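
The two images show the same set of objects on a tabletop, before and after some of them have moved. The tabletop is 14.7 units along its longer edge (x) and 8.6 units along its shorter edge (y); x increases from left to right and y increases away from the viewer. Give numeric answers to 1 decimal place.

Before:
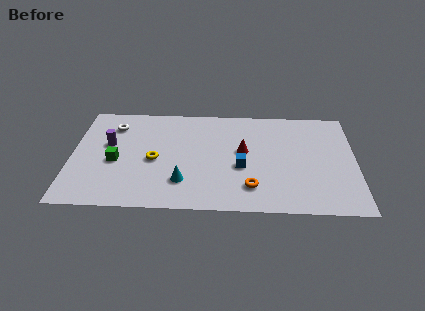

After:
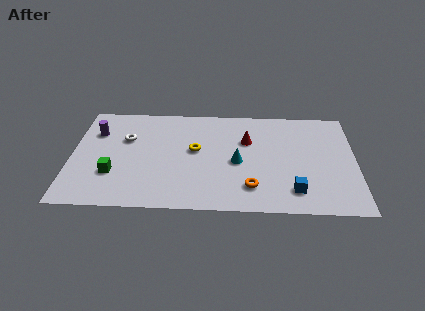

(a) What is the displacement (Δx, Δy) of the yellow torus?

(2.1, 0.9)

The yellow torus was at about (4.3, 3.9) and moved to about (6.4, 4.8).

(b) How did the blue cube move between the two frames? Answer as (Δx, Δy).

(2.7, -1.8)

The blue cube started near (8.8, 3.5) and ended near (11.5, 1.7).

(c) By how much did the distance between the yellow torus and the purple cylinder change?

+2.7

They were about 2.7 units apart before and 5.4 after — 2.7 units further apart.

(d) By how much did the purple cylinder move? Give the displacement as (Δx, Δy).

(-0.7, 1.0)

The purple cylinder was at about (1.9, 5.1) and moved to about (1.2, 6.1).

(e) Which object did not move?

the orange torus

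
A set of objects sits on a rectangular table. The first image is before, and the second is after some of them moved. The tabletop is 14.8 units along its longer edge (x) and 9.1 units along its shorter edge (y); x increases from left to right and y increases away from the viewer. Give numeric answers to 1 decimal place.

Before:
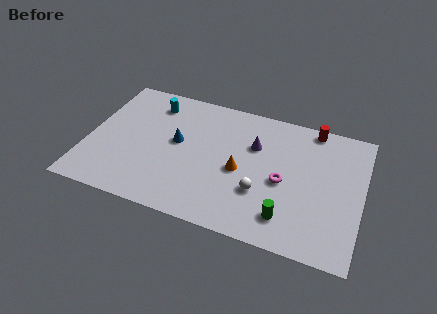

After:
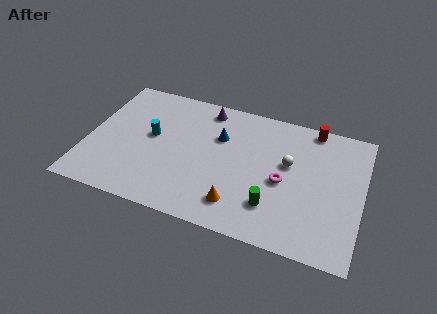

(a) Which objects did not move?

the red cylinder and the magenta torus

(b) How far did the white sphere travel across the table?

2.7

The white sphere moved from about (9.5, 3.0) to (10.8, 5.4), a distance of √(1.3² + 2.4²) ≈ 2.7.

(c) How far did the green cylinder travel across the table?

0.9

The green cylinder was near (11.0, 1.8) before and (10.2, 2.3) after, so it travelled √(0.8² + 0.5²) ≈ 0.9 units.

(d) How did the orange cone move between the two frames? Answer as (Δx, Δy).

(0.1, -2.3)

The orange cone started near (8.3, 4.1) and ended near (8.4, 1.8).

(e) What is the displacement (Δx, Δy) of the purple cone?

(-2.8, 1.8)

From the two frames, the purple cone sits at roughly (8.9, 6.1) before and (6.1, 7.9) after.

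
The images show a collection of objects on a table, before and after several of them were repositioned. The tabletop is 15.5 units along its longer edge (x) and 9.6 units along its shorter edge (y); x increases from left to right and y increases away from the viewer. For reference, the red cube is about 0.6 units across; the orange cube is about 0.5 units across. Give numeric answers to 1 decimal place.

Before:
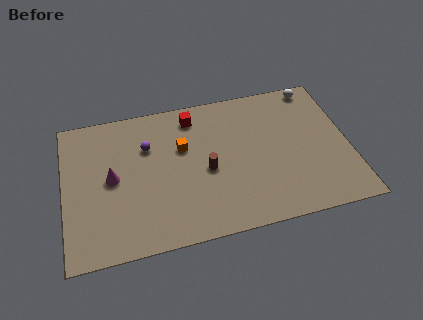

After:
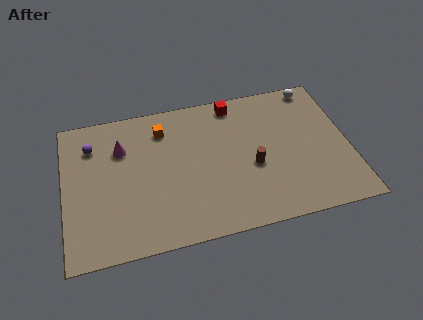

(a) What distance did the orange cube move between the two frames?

1.8

The orange cube moved from about (6.5, 6.1) to (5.5, 7.6), a distance of √(1.0² + 1.5²) ≈ 1.8.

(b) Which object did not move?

the white sphere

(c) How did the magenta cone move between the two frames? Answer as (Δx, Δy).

(0.6, 1.9)

The magenta cone started near (2.6, 4.9) and ended near (3.2, 6.8).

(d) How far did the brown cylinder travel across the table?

2.5

From (7.7, 4.3) to (10.2, 4.0), the brown cylinder covered √(2.5² + 0.3²) ≈ 2.5 units.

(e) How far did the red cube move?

2.3

From (7.2, 8.1) to (9.5, 8.5), the red cube covered √(2.3² + 0.4²) ≈ 2.3 units.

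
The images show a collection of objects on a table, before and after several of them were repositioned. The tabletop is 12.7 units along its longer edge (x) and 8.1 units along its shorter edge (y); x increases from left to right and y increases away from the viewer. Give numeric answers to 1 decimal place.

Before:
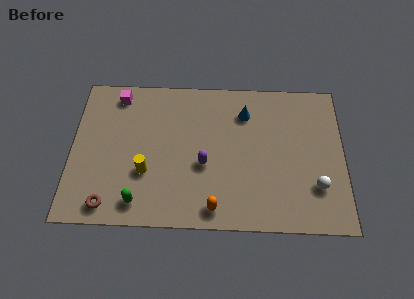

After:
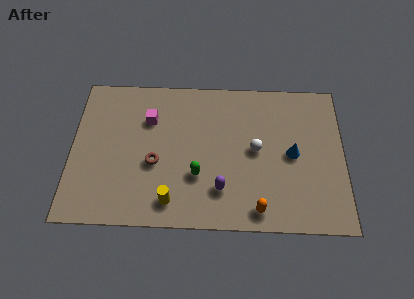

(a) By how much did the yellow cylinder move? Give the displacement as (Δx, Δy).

(1.2, -1.5)

The yellow cylinder started near (3.5, 2.8) and ended near (4.7, 1.3).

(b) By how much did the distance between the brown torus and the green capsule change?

+0.7

The distance was about 1.4 in the first image and 2.1 in the second, so they moved 0.7 units further apart.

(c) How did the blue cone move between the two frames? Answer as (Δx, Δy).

(2.2, -2.2)

The blue cone started near (8.1, 6.2) and ended near (10.3, 4.0).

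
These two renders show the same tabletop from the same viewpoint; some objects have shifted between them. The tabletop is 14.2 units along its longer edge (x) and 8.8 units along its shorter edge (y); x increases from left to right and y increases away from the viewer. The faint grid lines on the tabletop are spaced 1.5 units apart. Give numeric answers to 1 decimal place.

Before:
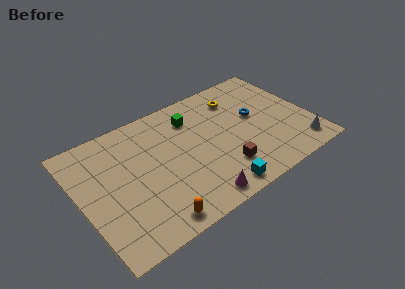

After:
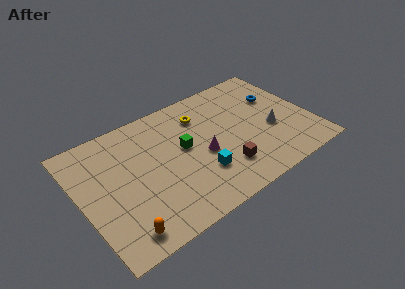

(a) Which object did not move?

the brown cube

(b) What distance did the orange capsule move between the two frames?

1.9

The orange capsule was near (3.8, 1.0) before and (1.9, 1.2) after, so it travelled √(1.9² + 0.2²) ≈ 1.9 units.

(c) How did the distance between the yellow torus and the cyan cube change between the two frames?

-2.2

Before: roughly 6.4 units apart; after: 4.2. That's 2.2 units closer together.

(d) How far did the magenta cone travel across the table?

2.9

From (6.5, 1.0) to (7.4, 3.8), the magenta cone covered √(0.9² + 2.8²) ≈ 2.9 units.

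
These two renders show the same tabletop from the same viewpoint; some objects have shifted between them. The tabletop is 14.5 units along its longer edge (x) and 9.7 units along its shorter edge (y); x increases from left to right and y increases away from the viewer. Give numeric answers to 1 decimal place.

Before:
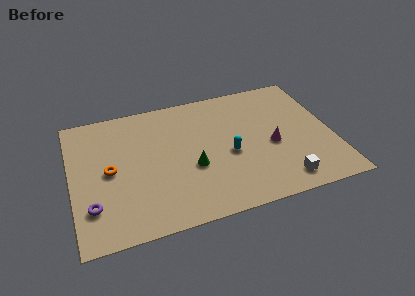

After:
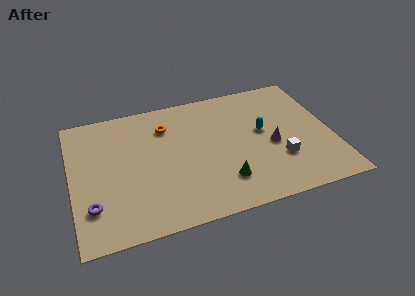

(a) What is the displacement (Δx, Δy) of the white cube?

(0.0, 1.6)

The white cube was at about (11.4, 1.4) and moved to about (11.4, 3.0).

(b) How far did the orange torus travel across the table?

4.1

The orange torus moved from about (2.1, 4.8) to (5.4, 7.3), a distance of √(3.3² + 2.5²) ≈ 4.1.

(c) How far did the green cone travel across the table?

2.2

From (6.6, 3.8) to (8.2, 2.3), the green cone covered √(1.6² + 1.5²) ≈ 2.2 units.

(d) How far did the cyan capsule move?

2.3

From (8.7, 4.2) to (10.7, 5.4), the cyan capsule covered √(2.0² + 1.2²) ≈ 2.3 units.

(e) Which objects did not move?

the purple torus and the magenta cone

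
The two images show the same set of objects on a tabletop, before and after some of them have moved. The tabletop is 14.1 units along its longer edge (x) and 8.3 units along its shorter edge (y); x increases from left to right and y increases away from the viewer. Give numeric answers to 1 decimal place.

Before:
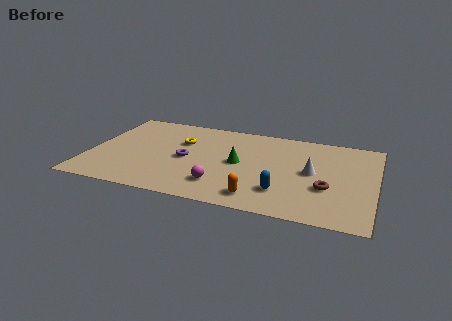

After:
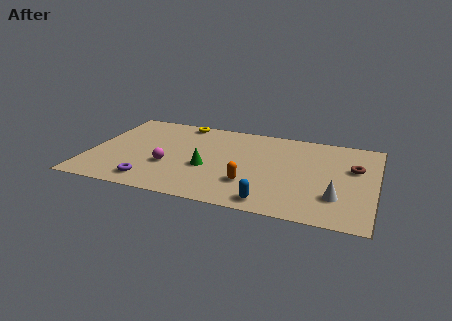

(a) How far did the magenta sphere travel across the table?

2.9

From (6.7, 1.9) to (4.0, 3.0), the magenta sphere covered √(2.7² + 1.1²) ≈ 2.9 units.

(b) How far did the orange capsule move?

1.2

From (8.6, 1.3) to (8.1, 2.4), the orange capsule covered √(0.5² + 1.1²) ≈ 1.2 units.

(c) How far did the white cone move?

2.4

From (11.0, 4.3) to (12.3, 2.3), the white cone covered √(1.3² + 2.0²) ≈ 2.4 units.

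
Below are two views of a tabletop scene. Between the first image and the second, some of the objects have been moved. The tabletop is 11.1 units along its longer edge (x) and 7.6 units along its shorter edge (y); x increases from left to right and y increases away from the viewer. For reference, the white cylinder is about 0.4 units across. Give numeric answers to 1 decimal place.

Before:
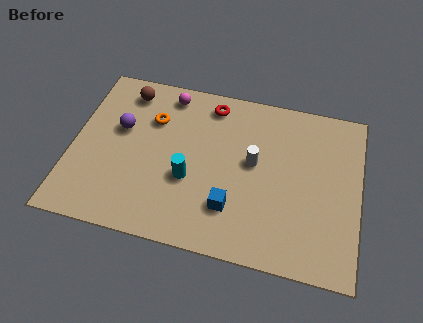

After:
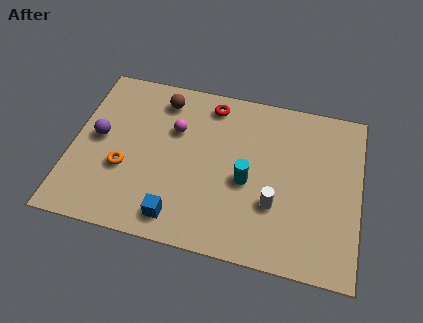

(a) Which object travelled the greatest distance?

the orange torus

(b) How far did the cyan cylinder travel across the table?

2.2

From (4.6, 2.9) to (6.8, 3.3), the cyan cylinder covered √(2.2² + 0.4²) ≈ 2.2 units.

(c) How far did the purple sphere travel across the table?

1.0

The purple sphere moved from about (1.8, 4.6) to (1.0, 4.0), a distance of √(0.8² + 0.6²) ≈ 1.0.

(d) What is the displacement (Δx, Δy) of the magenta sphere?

(0.4, -1.6)

From the two frames, the magenta sphere sits at roughly (3.5, 6.6) before and (3.9, 5.0) after.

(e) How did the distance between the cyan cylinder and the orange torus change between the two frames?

+1.8

Before: roughly 2.9 units apart; after: 4.7. That's 1.8 units further apart.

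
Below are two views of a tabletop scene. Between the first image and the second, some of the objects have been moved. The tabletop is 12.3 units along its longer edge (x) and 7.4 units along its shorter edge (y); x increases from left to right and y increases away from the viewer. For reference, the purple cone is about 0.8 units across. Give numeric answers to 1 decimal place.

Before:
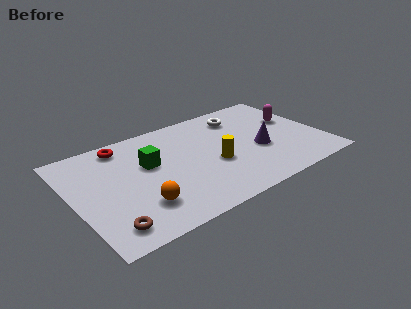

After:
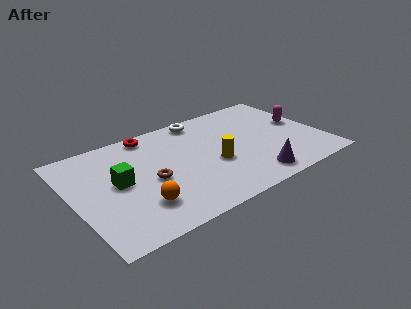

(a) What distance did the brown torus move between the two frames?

3.2

The brown torus moved from about (1.3, 1.2) to (3.7, 3.3), a distance of √(2.4² + 2.1²) ≈ 3.2.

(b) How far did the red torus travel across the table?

1.4

The red torus moved from about (2.8, 6.4) to (4.2, 6.6), a distance of √(1.4² + 0.2²) ≈ 1.4.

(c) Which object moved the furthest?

the brown torus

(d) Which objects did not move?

the yellow cylinder and the orange sphere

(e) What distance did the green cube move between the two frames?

1.7

The green cube was near (3.8, 4.5) before and (2.2, 3.9) after, so it travelled √(1.6² + 0.6²) ≈ 1.7 units.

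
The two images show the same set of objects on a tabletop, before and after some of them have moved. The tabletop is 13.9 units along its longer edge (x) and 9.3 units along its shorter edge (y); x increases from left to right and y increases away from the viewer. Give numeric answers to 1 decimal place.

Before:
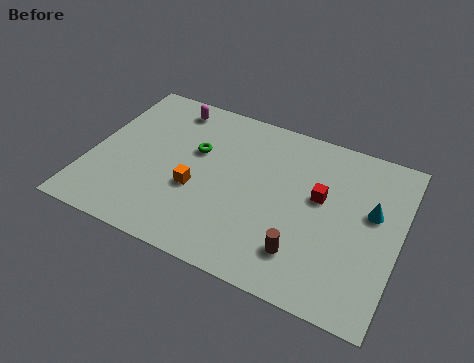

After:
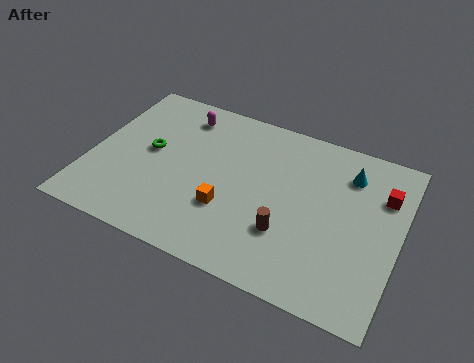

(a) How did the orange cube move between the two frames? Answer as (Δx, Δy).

(1.5, -0.5)

The orange cube was at about (4.9, 3.6) and moved to about (6.4, 3.1).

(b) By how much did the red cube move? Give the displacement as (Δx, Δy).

(2.7, 1.2)

From the two frames, the red cube sits at roughly (10.3, 5.4) before and (13.0, 6.6) after.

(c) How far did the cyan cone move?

2.1

From (12.6, 5.5) to (11.4, 7.2), the cyan cone covered √(1.2² + 1.7²) ≈ 2.1 units.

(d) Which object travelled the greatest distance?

the red cube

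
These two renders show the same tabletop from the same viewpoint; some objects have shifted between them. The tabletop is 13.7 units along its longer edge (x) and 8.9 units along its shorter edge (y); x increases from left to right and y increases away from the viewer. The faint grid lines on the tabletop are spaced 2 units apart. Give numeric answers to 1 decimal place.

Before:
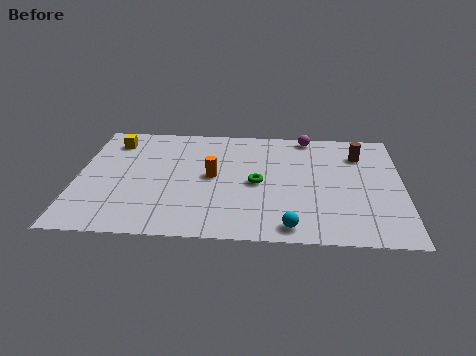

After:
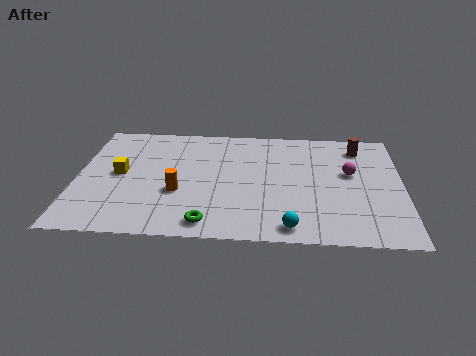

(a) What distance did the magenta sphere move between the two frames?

3.4

The magenta sphere was near (9.7, 8.1) before and (11.5, 5.2) after, so it travelled √(1.8² + 2.9²) ≈ 3.4 units.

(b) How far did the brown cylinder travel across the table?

0.6

The brown cylinder was near (11.9, 6.7) before and (11.9, 7.3) after, so it travelled √(0.0² + 0.6²) ≈ 0.6 units.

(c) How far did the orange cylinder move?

1.9

From (5.7, 4.6) to (4.3, 3.3), the orange cylinder covered √(1.4² + 1.3²) ≈ 1.9 units.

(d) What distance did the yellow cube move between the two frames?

2.6

The yellow cube was near (1.4, 7.2) before and (1.8, 4.6) after, so it travelled √(0.4² + 2.6²) ≈ 2.6 units.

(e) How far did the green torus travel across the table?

3.7

The green torus was near (7.6, 4.2) before and (5.6, 1.1) after, so it travelled √(2.0² + 3.1²) ≈ 3.7 units.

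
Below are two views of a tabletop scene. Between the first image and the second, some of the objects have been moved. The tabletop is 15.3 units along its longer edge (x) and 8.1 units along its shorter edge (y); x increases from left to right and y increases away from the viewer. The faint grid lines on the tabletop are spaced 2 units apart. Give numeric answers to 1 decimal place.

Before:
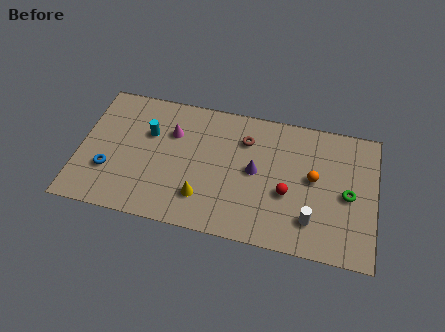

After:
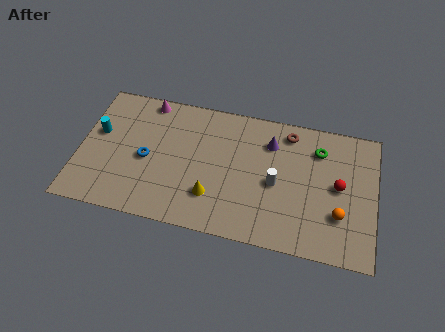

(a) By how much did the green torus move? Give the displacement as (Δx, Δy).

(-1.6, 2.4)

The green torus started near (13.9, 3.8) and ended near (12.3, 6.2).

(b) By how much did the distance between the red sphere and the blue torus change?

+0.7

They were about 9.2 units apart before and 9.9 after — 0.7 units further apart.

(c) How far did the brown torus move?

2.4

The brown torus moved from about (8.5, 6.0) to (10.7, 6.9), a distance of √(2.2² + 0.9²) ≈ 2.4.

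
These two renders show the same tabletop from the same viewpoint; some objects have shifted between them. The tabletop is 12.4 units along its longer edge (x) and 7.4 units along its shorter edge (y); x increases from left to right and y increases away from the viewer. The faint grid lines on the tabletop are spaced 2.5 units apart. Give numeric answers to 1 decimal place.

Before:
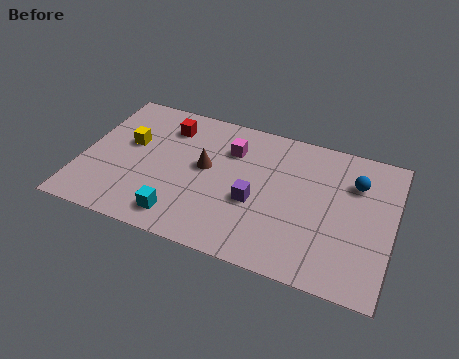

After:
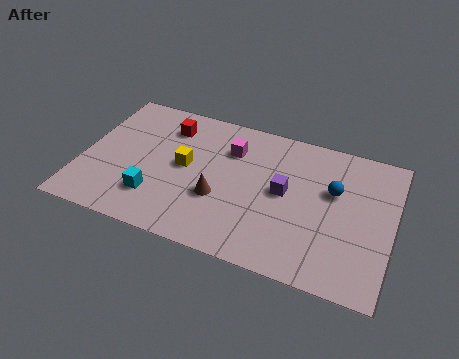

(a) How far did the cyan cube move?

1.3

From (4.2, 1.2) to (3.1, 1.9), the cyan cube covered √(1.1² + 0.7²) ≈ 1.3 units.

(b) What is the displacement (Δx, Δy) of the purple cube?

(1.1, 0.9)

The purple cube started near (7.0, 3.0) and ended near (8.1, 3.9).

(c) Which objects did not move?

the magenta cube and the red cube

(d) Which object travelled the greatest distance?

the yellow cube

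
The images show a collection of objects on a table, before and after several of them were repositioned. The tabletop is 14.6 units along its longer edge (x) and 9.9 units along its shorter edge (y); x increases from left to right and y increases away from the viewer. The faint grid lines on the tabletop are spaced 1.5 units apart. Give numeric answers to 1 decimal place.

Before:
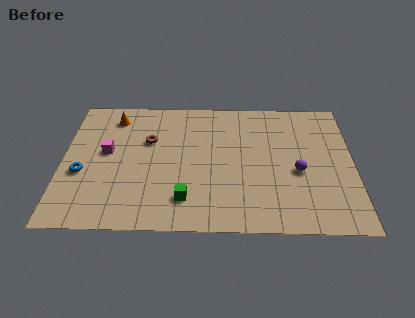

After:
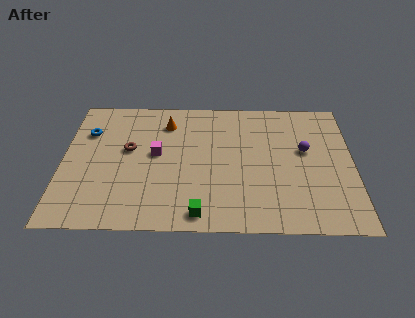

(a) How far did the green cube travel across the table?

1.2

From (6.2, 2.1) to (6.9, 1.1), the green cube covered √(0.7² + 1.0²) ≈ 1.2 units.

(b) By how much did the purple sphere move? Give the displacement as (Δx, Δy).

(0.4, 1.6)

From the two frames, the purple sphere sits at roughly (11.8, 4.2) before and (12.2, 5.8) after.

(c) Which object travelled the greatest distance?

the blue torus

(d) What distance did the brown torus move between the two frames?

1.2

The brown torus was near (4.3, 6.4) before and (3.3, 5.7) after, so it travelled √(1.0² + 0.7²) ≈ 1.2 units.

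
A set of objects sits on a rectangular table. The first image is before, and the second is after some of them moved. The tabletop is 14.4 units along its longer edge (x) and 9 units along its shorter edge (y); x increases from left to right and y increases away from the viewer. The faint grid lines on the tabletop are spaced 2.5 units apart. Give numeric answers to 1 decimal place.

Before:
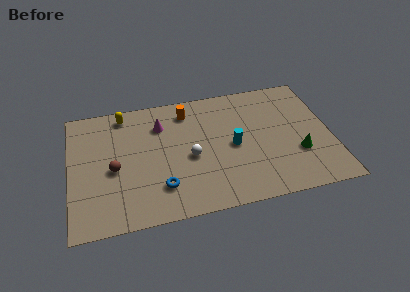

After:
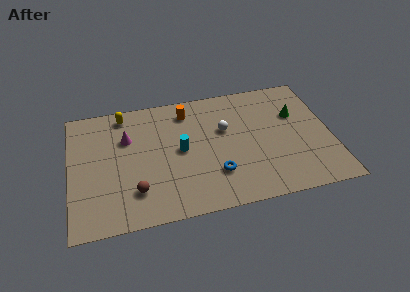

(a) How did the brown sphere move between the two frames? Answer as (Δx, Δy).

(1.1, -1.8)

From the two frames, the brown sphere sits at roughly (2.4, 4.0) before and (3.5, 2.2) after.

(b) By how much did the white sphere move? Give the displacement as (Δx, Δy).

(2.0, 1.6)

The white sphere started near (6.6, 4.0) and ended near (8.6, 5.6).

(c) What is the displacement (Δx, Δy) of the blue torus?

(3.0, 0.3)

The blue torus was at about (4.9, 2.2) and moved to about (7.9, 2.5).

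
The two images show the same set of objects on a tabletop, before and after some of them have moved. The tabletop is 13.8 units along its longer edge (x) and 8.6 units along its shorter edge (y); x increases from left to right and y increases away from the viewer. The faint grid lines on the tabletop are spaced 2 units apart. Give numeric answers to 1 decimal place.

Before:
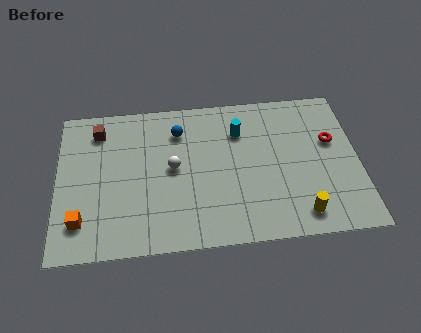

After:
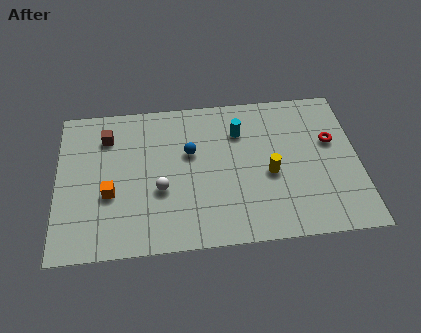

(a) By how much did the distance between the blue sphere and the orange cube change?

-2.3

The distance was about 6.5 in the first image and 4.2 in the second, so they moved 2.3 units closer together.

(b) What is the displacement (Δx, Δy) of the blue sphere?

(0.5, -1.3)

The blue sphere started near (5.6, 6.6) and ended near (6.1, 5.3).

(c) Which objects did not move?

the red torus and the cyan cylinder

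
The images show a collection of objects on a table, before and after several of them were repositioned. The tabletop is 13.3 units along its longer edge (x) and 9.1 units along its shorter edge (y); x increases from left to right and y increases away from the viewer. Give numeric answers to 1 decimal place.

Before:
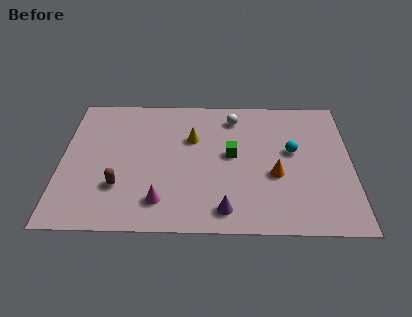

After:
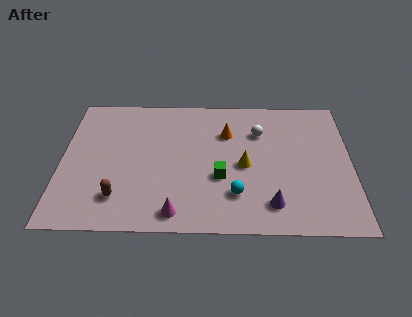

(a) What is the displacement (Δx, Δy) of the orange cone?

(-2.2, 2.8)

From the two frames, the orange cone sits at roughly (9.8, 3.6) before and (7.6, 6.4) after.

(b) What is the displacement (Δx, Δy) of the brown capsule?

(0.0, -0.7)

From the two frames, the brown capsule sits at roughly (2.7, 2.7) before and (2.7, 2.0) after.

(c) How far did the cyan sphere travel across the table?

3.9

The cyan sphere moved from about (10.6, 5.2) to (8.0, 2.3), a distance of √(2.6² + 2.9²) ≈ 3.9.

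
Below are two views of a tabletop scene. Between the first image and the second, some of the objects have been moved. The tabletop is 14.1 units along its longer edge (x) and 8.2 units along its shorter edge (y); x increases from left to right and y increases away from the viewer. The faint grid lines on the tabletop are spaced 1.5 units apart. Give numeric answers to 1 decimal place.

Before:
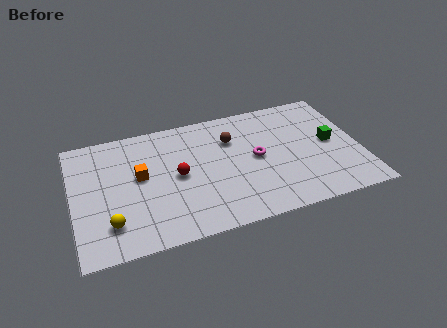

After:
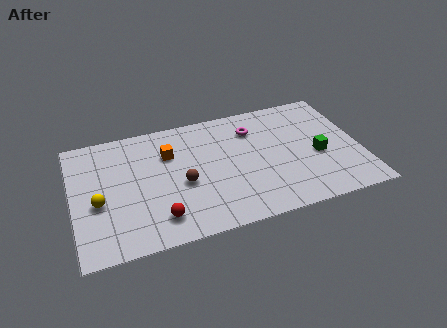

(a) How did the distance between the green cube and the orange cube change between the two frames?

-1.9

They were about 9.4 units apart before and 7.5 after — 1.9 units closer together.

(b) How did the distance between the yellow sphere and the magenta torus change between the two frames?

+0.6

Before: roughly 7.7 units apart; after: 8.3. That's 0.6 units further apart.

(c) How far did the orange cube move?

1.9

From (3.3, 4.6) to (4.8, 5.7), the orange cube covered √(1.5² + 1.1²) ≈ 1.9 units.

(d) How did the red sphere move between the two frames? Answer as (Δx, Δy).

(-1.1, -2.5)

The red sphere was at about (5.1, 4.1) and moved to about (4.0, 1.6).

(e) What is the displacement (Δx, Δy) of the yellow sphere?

(-0.5, 1.5)

The yellow sphere started near (1.7, 1.9) and ended near (1.2, 3.4).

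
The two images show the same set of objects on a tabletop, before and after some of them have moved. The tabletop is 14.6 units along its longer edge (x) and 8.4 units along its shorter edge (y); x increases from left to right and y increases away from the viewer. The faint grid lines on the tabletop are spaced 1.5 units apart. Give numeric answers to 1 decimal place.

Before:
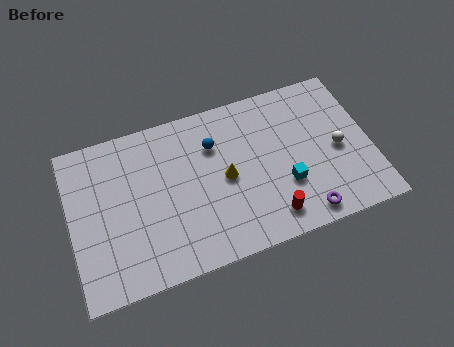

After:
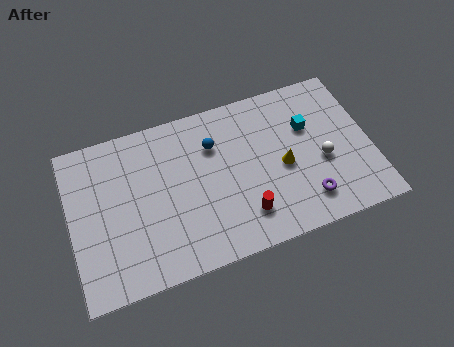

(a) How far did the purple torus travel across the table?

0.7

From (11.0, 1.0) to (11.2, 1.7), the purple torus covered √(0.2² + 0.7²) ≈ 0.7 units.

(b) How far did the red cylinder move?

1.3

From (9.4, 1.4) to (8.2, 1.9), the red cylinder covered √(1.2² + 0.5²) ≈ 1.3 units.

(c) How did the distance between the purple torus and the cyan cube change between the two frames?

+1.9

They were about 1.9 units apart before and 3.8 after — 1.9 units further apart.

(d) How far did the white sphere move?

0.9

The white sphere moved from about (13.0, 3.9) to (12.2, 3.5), a distance of √(0.8² + 0.4²) ≈ 0.9.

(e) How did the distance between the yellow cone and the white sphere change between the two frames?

-3.6

They were about 5.5 units apart before and 1.9 after — 3.6 units closer together.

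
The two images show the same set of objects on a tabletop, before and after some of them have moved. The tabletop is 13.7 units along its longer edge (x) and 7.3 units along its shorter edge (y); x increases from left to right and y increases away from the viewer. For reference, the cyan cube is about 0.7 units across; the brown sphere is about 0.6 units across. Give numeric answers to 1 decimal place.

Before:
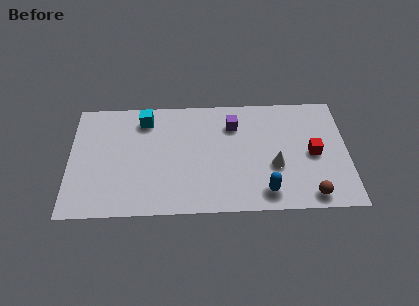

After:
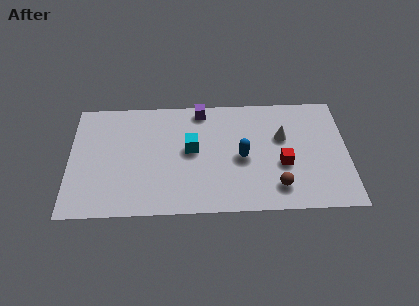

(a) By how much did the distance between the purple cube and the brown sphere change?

+0.3

They were about 5.9 units apart before and 6.2 after — 0.3 units further apart.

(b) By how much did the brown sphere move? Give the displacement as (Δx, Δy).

(-1.6, 0.6)

From the two frames, the brown sphere sits at roughly (11.8, 0.9) before and (10.2, 1.5) after.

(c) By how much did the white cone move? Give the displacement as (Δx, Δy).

(0.4, 1.8)

The white cone was at about (10.1, 2.8) and moved to about (10.5, 4.6).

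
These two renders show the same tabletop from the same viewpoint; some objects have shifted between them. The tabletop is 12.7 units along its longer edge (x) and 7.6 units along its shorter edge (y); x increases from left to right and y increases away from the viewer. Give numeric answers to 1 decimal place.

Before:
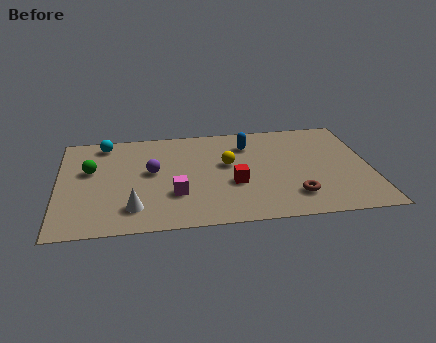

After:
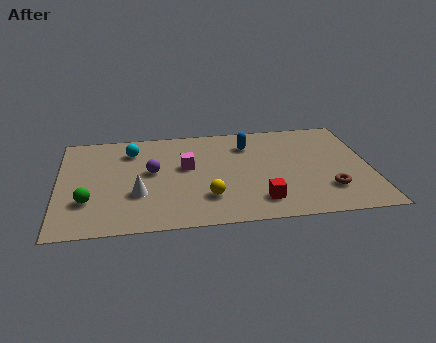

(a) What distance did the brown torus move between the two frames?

1.4

The brown torus was near (9.5, 1.7) before and (10.9, 2.0) after, so it travelled √(1.4² + 0.3²) ≈ 1.4 units.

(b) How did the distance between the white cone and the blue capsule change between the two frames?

-0.8

Before: roughly 6.4 units apart; after: 5.6. That's 0.8 units closer together.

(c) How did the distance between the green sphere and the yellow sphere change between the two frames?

-0.8

They were about 5.6 units apart before and 4.8 after — 0.8 units closer together.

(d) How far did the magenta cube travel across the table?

2.1

The magenta cube moved from about (4.7, 2.4) to (5.2, 4.4), a distance of √(0.5² + 2.0²) ≈ 2.1.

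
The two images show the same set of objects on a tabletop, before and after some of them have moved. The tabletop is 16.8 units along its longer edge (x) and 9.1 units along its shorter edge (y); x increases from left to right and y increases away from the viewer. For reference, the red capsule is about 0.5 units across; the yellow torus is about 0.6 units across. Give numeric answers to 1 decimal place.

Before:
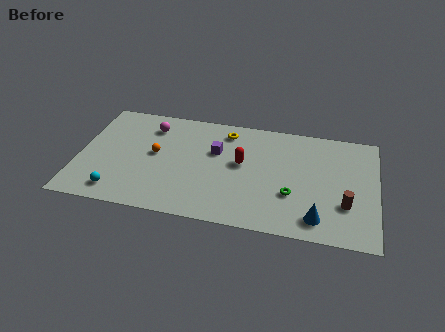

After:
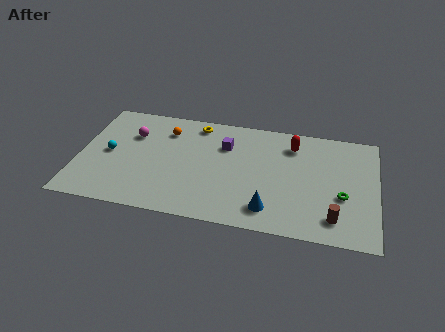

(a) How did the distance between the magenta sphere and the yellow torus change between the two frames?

-0.4

The distance was about 4.3 in the first image and 3.9 in the second, so they moved 0.4 units closer together.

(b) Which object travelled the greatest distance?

the red capsule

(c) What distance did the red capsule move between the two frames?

3.5

From (9.2, 5.1) to (12.0, 7.2), the red capsule covered √(2.8² + 2.1²) ≈ 3.5 units.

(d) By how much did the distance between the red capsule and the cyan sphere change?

+2.9

Before: roughly 7.7 units apart; after: 10.6. That's 2.9 units further apart.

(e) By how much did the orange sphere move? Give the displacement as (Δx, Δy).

(0.5, 2.1)

The orange sphere started near (4.3, 4.9) and ended near (4.8, 7.0).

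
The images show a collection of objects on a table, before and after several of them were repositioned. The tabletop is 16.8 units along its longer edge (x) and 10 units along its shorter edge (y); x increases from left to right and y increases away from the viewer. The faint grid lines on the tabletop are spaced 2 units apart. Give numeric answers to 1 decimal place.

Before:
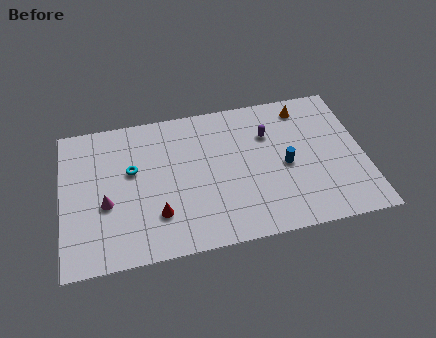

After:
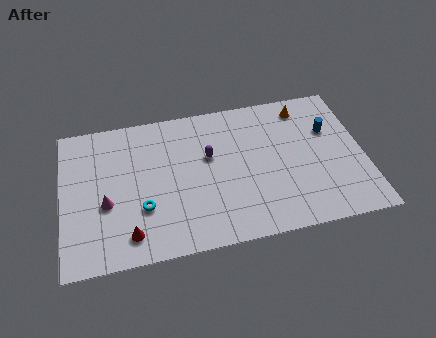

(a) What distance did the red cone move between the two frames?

1.9

The red cone was near (5.2, 2.7) before and (3.6, 1.7) after, so it travelled √(1.6² + 1.0²) ≈ 1.9 units.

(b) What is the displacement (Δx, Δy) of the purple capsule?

(-3.4, -0.9)

The purple capsule started near (11.6, 7.0) and ended near (8.2, 6.1).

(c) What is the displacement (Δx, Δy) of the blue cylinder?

(2.6, 2.0)

The blue cylinder started near (12.4, 4.6) and ended near (15.0, 6.6).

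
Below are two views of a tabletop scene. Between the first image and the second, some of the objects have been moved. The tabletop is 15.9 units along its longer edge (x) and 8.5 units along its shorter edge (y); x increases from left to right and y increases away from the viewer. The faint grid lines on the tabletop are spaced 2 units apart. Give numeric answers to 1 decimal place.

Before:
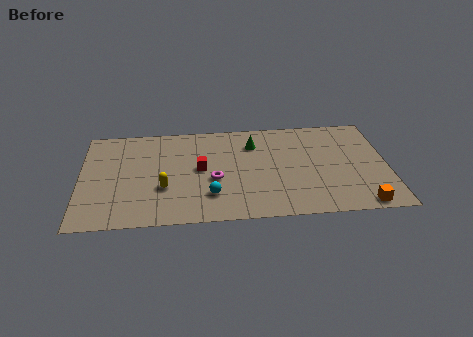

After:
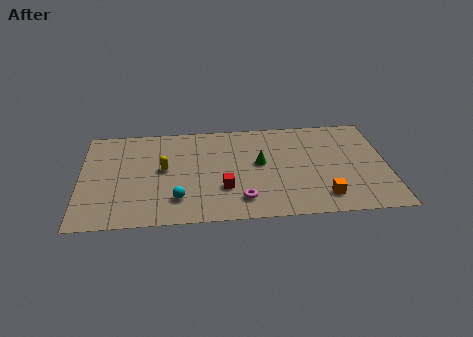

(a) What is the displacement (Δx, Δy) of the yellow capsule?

(0.0, 1.6)

The yellow capsule was at about (4.3, 3.0) and moved to about (4.3, 4.6).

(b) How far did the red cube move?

2.2

From (6.2, 4.5) to (7.4, 2.7), the red cube covered √(1.2² + 1.8²) ≈ 2.2 units.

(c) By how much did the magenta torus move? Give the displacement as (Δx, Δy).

(1.4, -1.8)

From the two frames, the magenta torus sits at roughly (6.9, 3.5) before and (8.3, 1.7) after.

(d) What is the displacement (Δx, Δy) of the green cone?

(0.3, -1.7)

The green cone was at about (9.0, 6.4) and moved to about (9.3, 4.7).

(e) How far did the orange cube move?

2.1

The orange cube was near (14.4, 0.8) before and (12.5, 1.6) after, so it travelled √(1.9² + 0.8²) ≈ 2.1 units.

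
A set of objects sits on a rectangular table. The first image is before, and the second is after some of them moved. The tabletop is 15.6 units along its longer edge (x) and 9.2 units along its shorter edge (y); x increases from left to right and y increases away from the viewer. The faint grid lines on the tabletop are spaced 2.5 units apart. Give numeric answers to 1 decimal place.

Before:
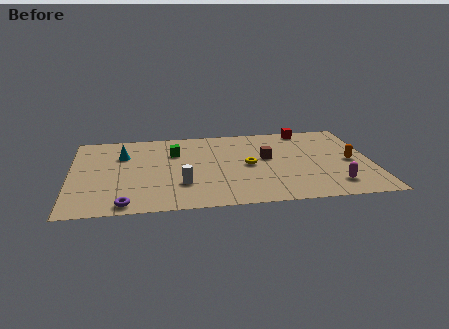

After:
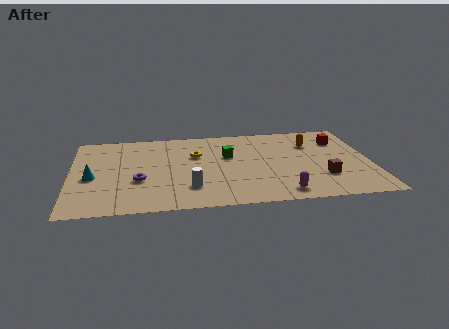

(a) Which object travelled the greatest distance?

the brown cube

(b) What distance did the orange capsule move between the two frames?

3.0

The orange capsule was near (14.5, 4.3) before and (12.6, 6.6) after, so it travelled √(1.9² + 2.3²) ≈ 3.0 units.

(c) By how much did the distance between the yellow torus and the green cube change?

-2.5

Before: roughly 4.2 units apart; after: 1.7. That's 2.5 units closer together.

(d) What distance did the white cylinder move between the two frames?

0.6

From (5.7, 2.7) to (6.1, 2.3), the white cylinder covered √(0.4² + 0.4²) ≈ 0.6 units.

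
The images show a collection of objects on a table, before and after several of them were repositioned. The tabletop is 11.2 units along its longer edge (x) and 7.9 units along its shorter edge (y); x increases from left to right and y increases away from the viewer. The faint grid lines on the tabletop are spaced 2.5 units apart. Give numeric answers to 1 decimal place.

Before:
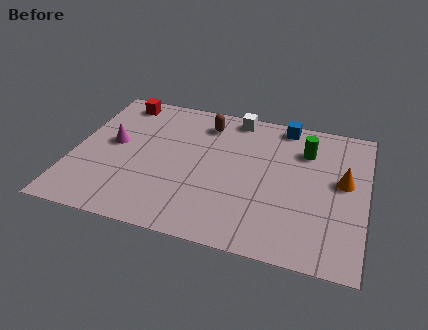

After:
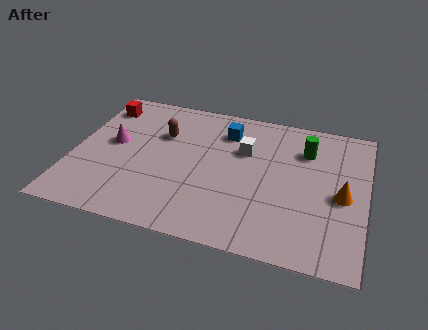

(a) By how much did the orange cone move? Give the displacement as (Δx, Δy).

(0.0, -0.8)

From the two frames, the orange cone sits at roughly (10.3, 4.4) before and (10.3, 3.6) after.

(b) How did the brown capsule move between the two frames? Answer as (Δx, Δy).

(-1.6, -1.1)

The brown capsule started near (4.9, 6.4) and ended near (3.3, 5.3).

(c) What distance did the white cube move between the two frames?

2.0

The white cube moved from about (6.0, 7.1) to (6.5, 5.2), a distance of √(0.5² + 1.9²) ≈ 2.0.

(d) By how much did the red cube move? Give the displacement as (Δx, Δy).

(-0.7, -0.5)

From the two frames, the red cube sits at roughly (1.5, 6.9) before and (0.8, 6.4) after.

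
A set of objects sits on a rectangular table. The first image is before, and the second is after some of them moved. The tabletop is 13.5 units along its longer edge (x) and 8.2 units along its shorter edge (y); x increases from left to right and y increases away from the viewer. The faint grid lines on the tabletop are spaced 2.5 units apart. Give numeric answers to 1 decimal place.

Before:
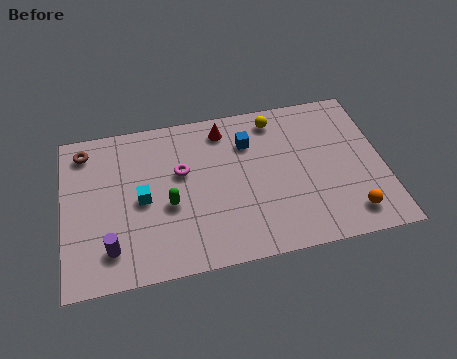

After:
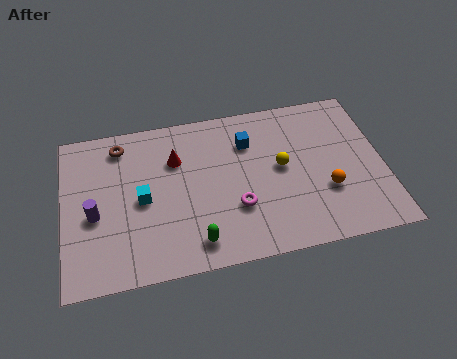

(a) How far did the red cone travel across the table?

2.4

The red cone moved from about (6.9, 6.9) to (4.8, 5.7), a distance of √(2.1² + 1.2²) ≈ 2.4.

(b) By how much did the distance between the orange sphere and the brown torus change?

-2.8

The distance was about 12.2 in the first image and 9.4 in the second, so they moved 2.8 units closer together.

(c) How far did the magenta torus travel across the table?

3.2

From (5.0, 5.0) to (7.2, 2.7), the magenta torus covered √(2.2² + 2.3²) ≈ 3.2 units.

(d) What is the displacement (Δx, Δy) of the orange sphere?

(-0.9, 1.4)

The orange sphere was at about (11.9, 1.4) and moved to about (11.0, 2.8).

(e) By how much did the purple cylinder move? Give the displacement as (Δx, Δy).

(-0.6, 1.8)

From the two frames, the purple cylinder sits at roughly (1.9, 1.7) before and (1.3, 3.5) after.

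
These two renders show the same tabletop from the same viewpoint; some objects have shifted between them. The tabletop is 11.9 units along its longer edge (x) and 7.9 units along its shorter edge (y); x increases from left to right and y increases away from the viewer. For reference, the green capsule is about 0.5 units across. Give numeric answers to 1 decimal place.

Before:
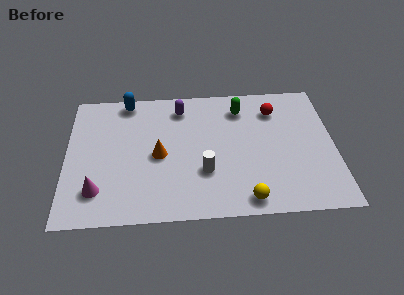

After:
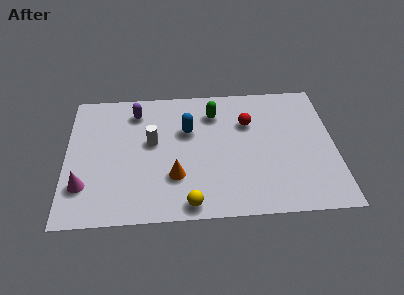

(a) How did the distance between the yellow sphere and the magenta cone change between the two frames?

-1.8

The distance was about 6.6 in the first image and 4.8 in the second, so they moved 1.8 units closer together.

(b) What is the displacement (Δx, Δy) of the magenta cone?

(-0.6, 0.3)

From the two frames, the magenta cone sits at roughly (1.4, 1.8) before and (0.8, 2.1) after.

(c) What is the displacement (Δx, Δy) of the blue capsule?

(2.7, -2.0)

The blue capsule was at about (2.7, 7.1) and moved to about (5.4, 5.1).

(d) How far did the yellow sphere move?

2.5

From (7.9, 0.9) to (5.4, 0.8), the yellow sphere covered √(2.5² + 0.1²) ≈ 2.5 units.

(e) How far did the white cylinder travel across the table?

3.0

The white cylinder was near (6.1, 2.6) before and (3.8, 4.5) after, so it travelled √(2.3² + 1.9²) ≈ 3.0 units.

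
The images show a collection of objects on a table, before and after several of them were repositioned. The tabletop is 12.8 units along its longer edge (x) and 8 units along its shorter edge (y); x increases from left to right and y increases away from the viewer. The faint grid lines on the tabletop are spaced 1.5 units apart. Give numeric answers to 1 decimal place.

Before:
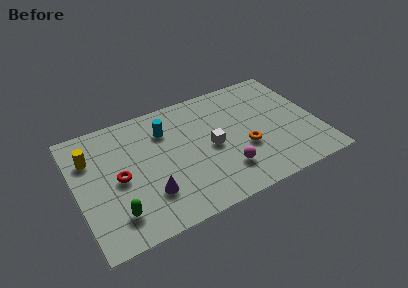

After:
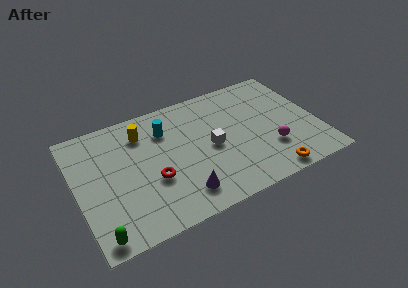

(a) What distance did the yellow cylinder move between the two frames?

2.8

The yellow cylinder was near (0.9, 5.7) before and (3.7, 6.2) after, so it travelled √(2.8² + 0.5²) ≈ 2.8 units.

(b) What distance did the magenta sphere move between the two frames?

2.5

From (7.6, 2.0) to (10.1, 2.4), the magenta sphere covered √(2.5² + 0.4²) ≈ 2.5 units.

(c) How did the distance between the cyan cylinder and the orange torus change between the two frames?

+2.2

The distance was about 4.9 in the first image and 7.1 in the second, so they moved 2.2 units further apart.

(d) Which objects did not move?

the cyan cylinder and the white cube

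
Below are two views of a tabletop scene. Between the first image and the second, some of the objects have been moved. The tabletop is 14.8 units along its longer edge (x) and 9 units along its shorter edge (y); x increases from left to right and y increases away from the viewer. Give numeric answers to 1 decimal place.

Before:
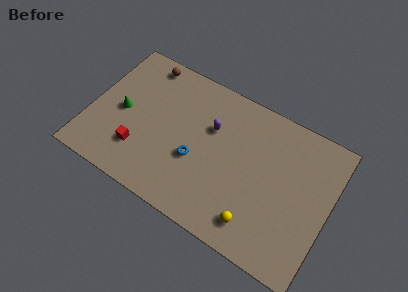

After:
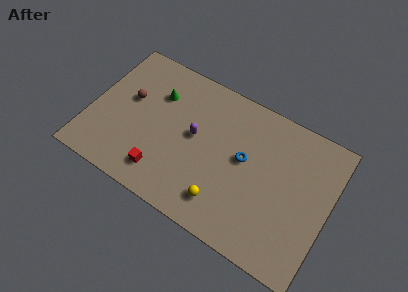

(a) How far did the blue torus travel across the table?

3.2

The blue torus was near (6.7, 3.5) before and (9.5, 5.0) after, so it travelled √(2.8² + 1.5²) ≈ 3.2 units.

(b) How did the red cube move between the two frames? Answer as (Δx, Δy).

(1.6, -0.7)

The red cube started near (3.3, 2.4) and ended near (4.9, 1.7).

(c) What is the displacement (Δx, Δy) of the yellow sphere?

(-2.1, 0.2)

The yellow sphere was at about (10.8, 1.6) and moved to about (8.7, 1.8).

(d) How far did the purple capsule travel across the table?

1.3

The purple capsule was near (7.3, 5.9) before and (6.4, 4.9) after, so it travelled √(0.9² + 1.0²) ≈ 1.3 units.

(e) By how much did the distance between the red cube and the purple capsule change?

-1.8

Before: roughly 5.3 units apart; after: 3.5. That's 1.8 units closer together.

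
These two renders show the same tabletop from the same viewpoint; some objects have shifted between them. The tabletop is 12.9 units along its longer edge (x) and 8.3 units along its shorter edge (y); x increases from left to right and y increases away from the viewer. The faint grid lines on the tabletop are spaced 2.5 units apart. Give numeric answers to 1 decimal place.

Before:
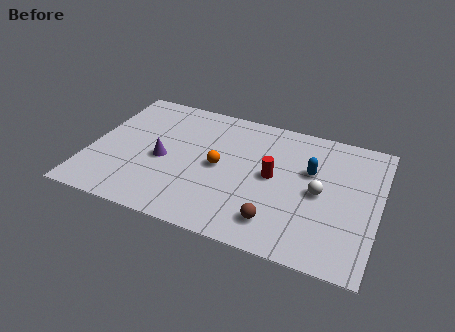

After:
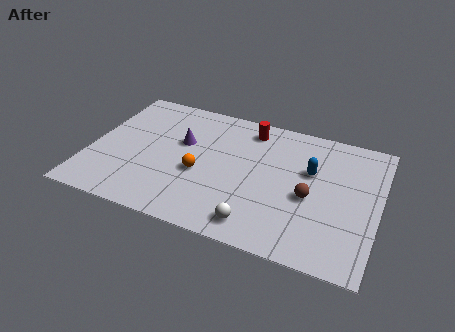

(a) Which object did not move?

the blue capsule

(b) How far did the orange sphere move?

1.1

The orange sphere moved from about (5.8, 4.1) to (5.0, 3.4), a distance of √(0.8² + 0.7²) ≈ 1.1.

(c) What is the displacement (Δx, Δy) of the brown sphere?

(1.3, 2.0)

The brown sphere started near (8.6, 1.6) and ended near (9.9, 3.6).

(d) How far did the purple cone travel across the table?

1.6

The purple cone was near (3.3, 3.7) before and (4.0, 5.1) after, so it travelled √(0.7² + 1.4²) ≈ 1.6 units.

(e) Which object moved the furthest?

the white sphere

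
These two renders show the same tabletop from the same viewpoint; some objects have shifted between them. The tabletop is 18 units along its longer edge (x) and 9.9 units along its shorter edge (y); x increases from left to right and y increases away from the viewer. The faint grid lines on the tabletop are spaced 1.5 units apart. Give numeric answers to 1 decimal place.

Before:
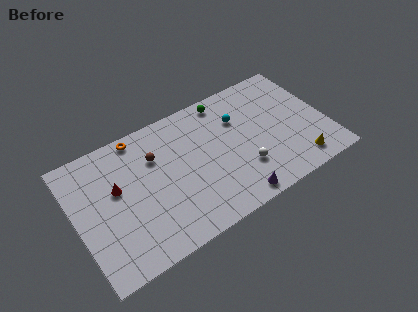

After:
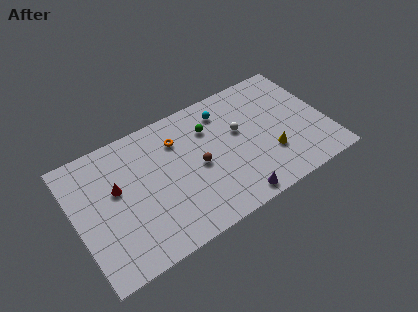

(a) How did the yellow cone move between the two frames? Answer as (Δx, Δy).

(-1.8, 1.6)

From the two frames, the yellow cone sits at roughly (15.5, 1.5) before and (13.7, 3.1) after.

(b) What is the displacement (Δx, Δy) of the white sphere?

(0.2, 3.0)

The white sphere was at about (11.7, 2.9) and moved to about (11.9, 5.9).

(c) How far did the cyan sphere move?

1.4

The cyan sphere was near (12.0, 6.9) before and (11.1, 8.0) after, so it travelled √(0.9² + 1.1²) ≈ 1.4 units.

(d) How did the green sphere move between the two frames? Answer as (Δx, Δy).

(-1.4, -1.6)

The green sphere was at about (11.3, 8.8) and moved to about (9.9, 7.2).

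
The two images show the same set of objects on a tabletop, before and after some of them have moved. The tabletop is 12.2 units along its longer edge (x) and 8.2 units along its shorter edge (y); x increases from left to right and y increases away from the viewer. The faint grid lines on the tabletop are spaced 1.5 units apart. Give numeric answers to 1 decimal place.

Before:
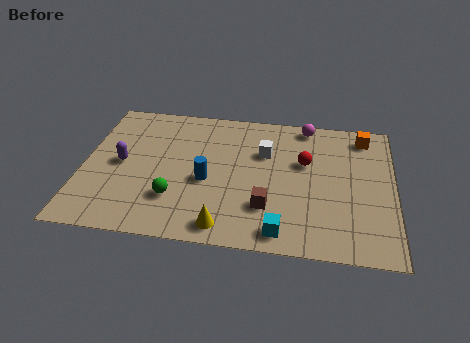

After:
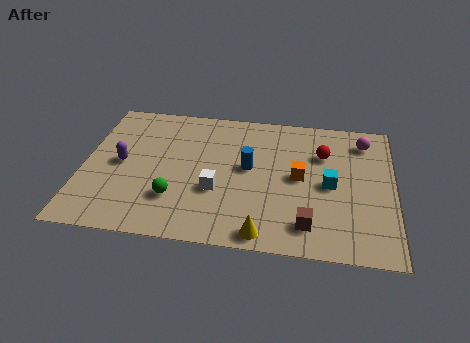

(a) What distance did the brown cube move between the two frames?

1.8

From (7.3, 2.3) to (8.9, 1.5), the brown cube covered √(1.6² + 0.8²) ≈ 1.8 units.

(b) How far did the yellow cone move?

1.5

From (5.7, 1.0) to (7.2, 0.8), the yellow cone covered √(1.5² + 0.2²) ≈ 1.5 units.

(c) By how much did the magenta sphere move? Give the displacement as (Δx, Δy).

(2.3, -0.7)

The magenta sphere started near (8.7, 7.4) and ended near (11.0, 6.7).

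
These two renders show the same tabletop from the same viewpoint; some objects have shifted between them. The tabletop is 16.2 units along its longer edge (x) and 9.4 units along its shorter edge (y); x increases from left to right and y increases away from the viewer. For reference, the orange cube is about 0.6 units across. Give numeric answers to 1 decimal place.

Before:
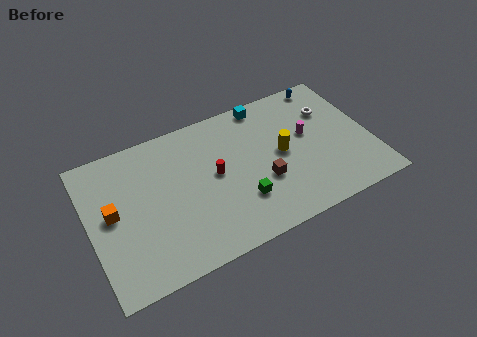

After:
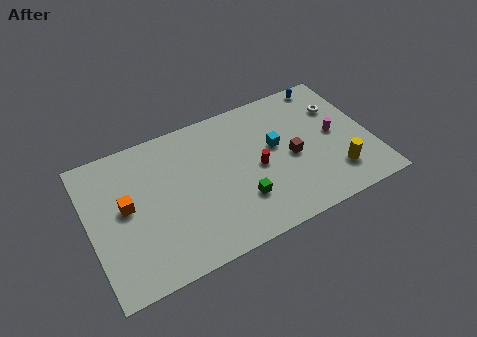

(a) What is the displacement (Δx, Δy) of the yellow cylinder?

(2.8, -2.6)

The yellow cylinder started near (11.1, 4.8) and ended near (13.9, 2.2).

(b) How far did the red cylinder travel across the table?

2.5

From (7.2, 5.0) to (9.6, 4.4), the red cylinder covered √(2.4² + 0.6²) ≈ 2.5 units.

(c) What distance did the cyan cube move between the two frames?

3.1

The cyan cube was near (10.6, 8.5) before and (10.8, 5.4) after, so it travelled √(0.2² + 3.1²) ≈ 3.1 units.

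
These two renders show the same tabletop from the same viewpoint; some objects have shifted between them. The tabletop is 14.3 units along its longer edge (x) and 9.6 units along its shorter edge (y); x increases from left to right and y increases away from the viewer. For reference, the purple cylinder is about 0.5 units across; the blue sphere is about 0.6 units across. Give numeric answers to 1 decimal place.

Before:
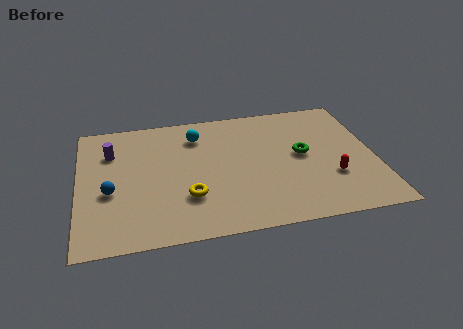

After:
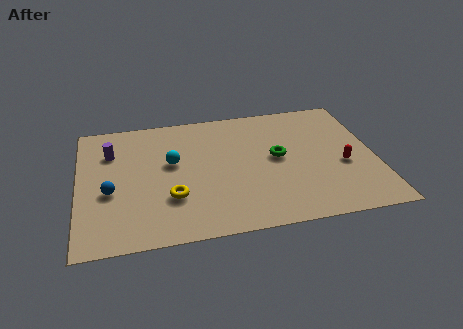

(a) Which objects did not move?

the blue sphere and the purple cylinder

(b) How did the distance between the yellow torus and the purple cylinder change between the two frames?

-0.6

They were about 5.4 units apart before and 4.8 after — 0.6 units closer together.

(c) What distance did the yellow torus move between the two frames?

0.8

The yellow torus moved from about (5.2, 2.9) to (4.4, 3.0), a distance of √(0.8² + 0.1²) ≈ 0.8.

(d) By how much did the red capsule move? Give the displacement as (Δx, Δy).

(0.6, 0.8)

The red capsule started near (12.1, 3.1) and ended near (12.7, 3.9).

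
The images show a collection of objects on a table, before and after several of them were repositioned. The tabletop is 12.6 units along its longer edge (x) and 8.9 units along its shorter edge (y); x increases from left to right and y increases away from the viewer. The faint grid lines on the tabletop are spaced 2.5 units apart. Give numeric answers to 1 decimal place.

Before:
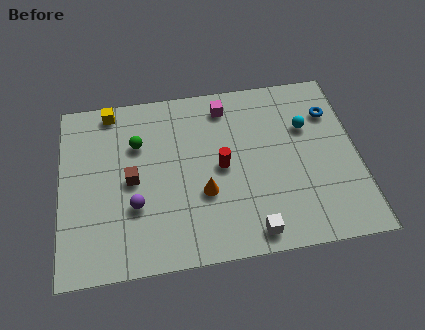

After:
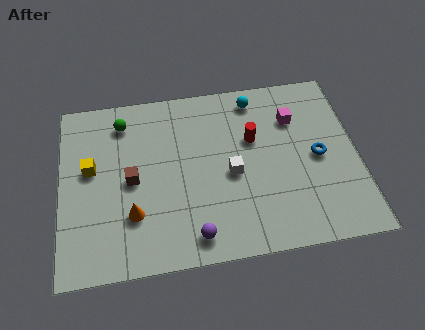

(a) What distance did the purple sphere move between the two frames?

3.0

From (3.1, 3.0) to (5.5, 1.2), the purple sphere covered √(2.4² + 1.8²) ≈ 3.0 units.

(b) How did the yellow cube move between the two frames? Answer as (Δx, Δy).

(-0.9, -2.9)

From the two frames, the yellow cube sits at roughly (2.2, 8.0) before and (1.3, 5.1) after.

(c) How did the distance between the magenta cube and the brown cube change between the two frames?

+2.1

The distance was about 5.2 in the first image and 7.3 in the second, so they moved 2.1 units further apart.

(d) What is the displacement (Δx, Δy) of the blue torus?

(-0.7, -2.2)

The blue torus started near (11.6, 6.5) and ended near (10.9, 4.3).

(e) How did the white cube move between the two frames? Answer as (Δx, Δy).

(-0.7, 3.0)

From the two frames, the white cube sits at roughly (7.9, 1.0) before and (7.2, 4.0) after.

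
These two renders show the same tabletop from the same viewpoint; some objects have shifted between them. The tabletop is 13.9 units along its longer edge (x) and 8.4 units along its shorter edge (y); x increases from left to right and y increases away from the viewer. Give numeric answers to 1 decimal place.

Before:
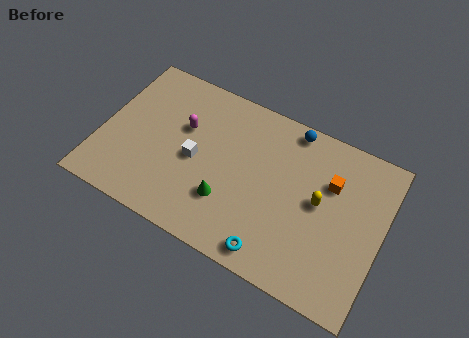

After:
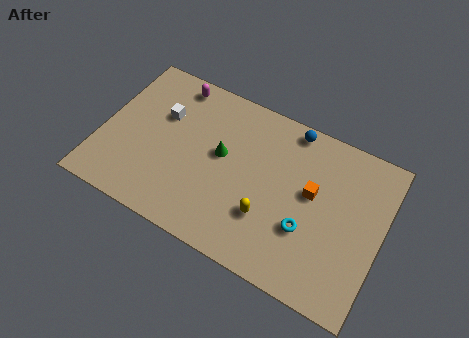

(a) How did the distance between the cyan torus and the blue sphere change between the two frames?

-1.7

Before: roughly 6.6 units apart; after: 4.9. That's 1.7 units closer together.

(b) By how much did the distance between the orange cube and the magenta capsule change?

+0.4

The distance was about 7.3 in the first image and 7.7 in the second, so they moved 0.4 units further apart.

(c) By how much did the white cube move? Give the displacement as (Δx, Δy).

(-1.9, 1.6)

From the two frames, the white cube sits at roughly (4.7, 3.9) before and (2.8, 5.5) after.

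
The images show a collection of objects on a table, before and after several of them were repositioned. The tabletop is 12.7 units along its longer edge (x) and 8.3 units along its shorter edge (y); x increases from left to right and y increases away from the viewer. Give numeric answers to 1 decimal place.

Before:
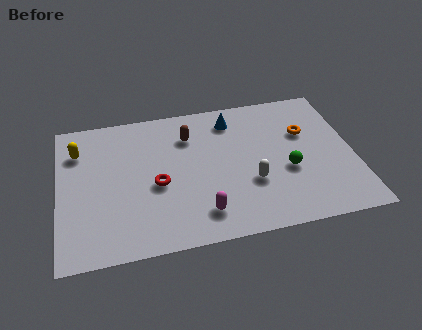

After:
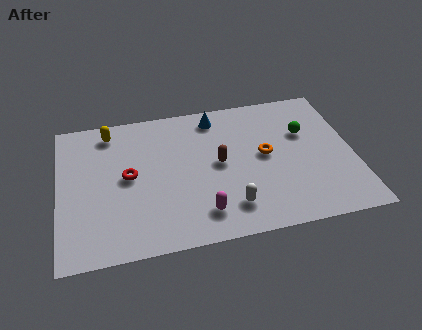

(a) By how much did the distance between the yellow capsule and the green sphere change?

-0.8

The distance was about 9.4 in the first image and 8.6 in the second, so they moved 0.8 units closer together.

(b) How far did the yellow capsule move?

1.7

From (0.9, 6.2) to (2.3, 7.1), the yellow capsule covered √(1.4² + 0.9²) ≈ 1.7 units.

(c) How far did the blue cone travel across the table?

0.8

The blue cone moved from about (7.6, 6.8) to (6.9, 7.1), a distance of √(0.7² + 0.3²) ≈ 0.8.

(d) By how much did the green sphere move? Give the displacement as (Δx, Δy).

(0.9, 2.1)

From the two frames, the green sphere sits at roughly (9.8, 3.3) before and (10.7, 5.4) after.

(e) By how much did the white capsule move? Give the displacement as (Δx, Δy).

(-1.0, -1.2)

From the two frames, the white capsule sits at roughly (8.2, 2.9) before and (7.2, 1.7) after.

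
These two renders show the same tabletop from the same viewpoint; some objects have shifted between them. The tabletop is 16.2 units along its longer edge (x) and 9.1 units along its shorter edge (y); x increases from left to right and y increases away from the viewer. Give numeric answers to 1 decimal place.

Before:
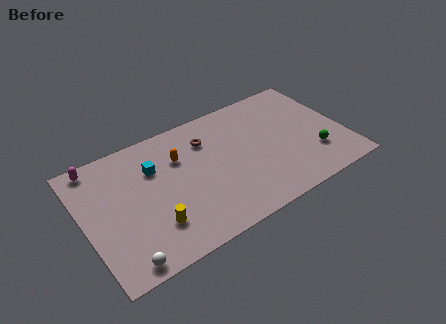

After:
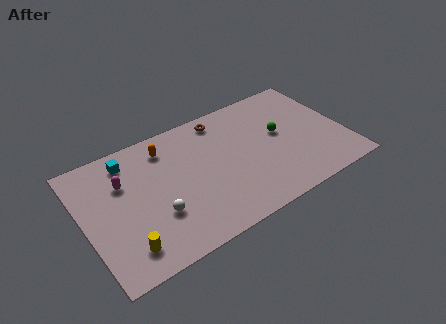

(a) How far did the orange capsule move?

1.3

The orange capsule moved from about (6.1, 6.3) to (5.4, 7.4), a distance of √(0.7² + 1.1²) ≈ 1.3.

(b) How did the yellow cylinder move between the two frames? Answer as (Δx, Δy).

(-1.8, -0.7)

The yellow cylinder started near (3.9, 2.4) and ended near (2.1, 1.7).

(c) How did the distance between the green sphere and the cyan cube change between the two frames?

-0.8

They were about 10.3 units apart before and 9.5 after — 0.8 units closer together.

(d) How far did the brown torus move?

1.6

From (7.9, 6.8) to (9.0, 7.9), the brown torus covered √(1.1² + 1.1²) ≈ 1.6 units.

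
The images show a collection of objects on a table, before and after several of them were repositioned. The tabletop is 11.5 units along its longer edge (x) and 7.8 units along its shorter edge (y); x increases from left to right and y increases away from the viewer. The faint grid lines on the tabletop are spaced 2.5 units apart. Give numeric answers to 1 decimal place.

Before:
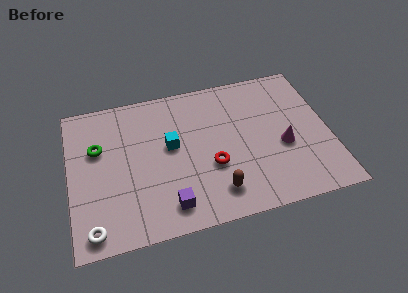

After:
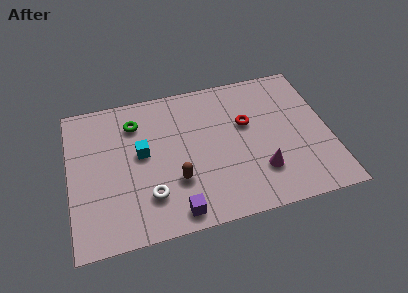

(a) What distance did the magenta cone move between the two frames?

1.6

The magenta cone moved from about (9.4, 3.2) to (8.3, 2.1), a distance of √(1.1² + 1.1²) ≈ 1.6.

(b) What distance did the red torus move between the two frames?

2.5

The red torus moved from about (6.2, 2.9) to (7.9, 4.8), a distance of √(1.7² + 1.9²) ≈ 2.5.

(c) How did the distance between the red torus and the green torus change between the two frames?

-0.3

The distance was about 5.3 in the first image and 5.0 in the second, so they moved 0.3 units closer together.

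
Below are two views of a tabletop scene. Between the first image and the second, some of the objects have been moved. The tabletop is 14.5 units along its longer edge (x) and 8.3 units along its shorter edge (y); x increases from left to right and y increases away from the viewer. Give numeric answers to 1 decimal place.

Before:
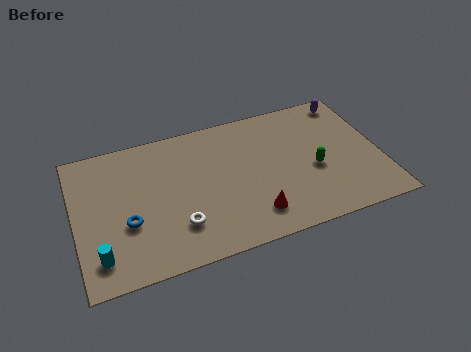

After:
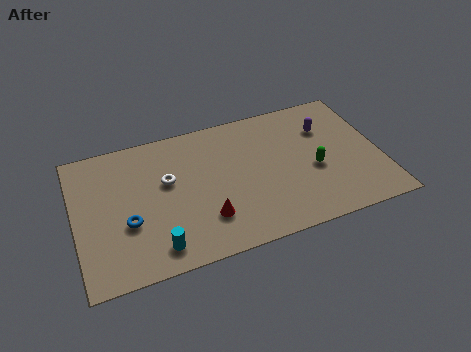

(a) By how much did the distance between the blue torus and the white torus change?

+0.3

The distance was about 2.5 in the first image and 2.8 in the second, so they moved 0.3 units further apart.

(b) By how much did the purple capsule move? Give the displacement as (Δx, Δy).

(-1.3, -1.4)

The purple capsule started near (13.4, 7.3) and ended near (12.1, 5.9).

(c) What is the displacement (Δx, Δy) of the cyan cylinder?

(2.6, -0.3)

The cyan cylinder started near (1.0, 1.6) and ended near (3.6, 1.3).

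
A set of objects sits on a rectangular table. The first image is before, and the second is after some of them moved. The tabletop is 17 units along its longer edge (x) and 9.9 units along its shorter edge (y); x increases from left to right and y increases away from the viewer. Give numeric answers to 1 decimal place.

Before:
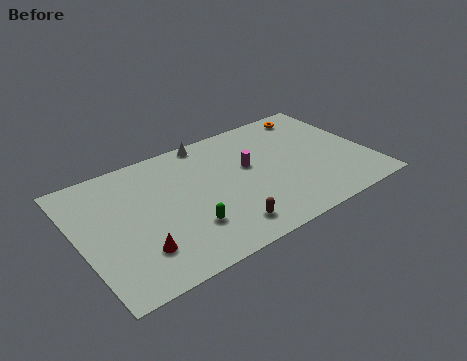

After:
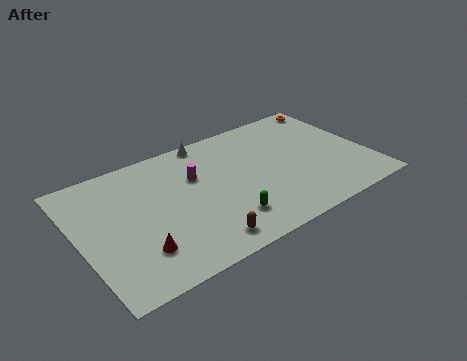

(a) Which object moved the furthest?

the magenta cylinder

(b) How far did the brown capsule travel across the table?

1.4

From (7.9, 1.7) to (6.5, 1.4), the brown capsule covered √(1.4² + 0.3²) ≈ 1.4 units.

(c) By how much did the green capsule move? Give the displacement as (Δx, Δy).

(2.2, -0.5)

From the two frames, the green capsule sits at roughly (5.9, 2.8) before and (8.1, 2.3) after.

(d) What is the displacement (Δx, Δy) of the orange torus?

(1.4, 0.3)

The orange torus started near (14.6, 8.6) and ended near (16.0, 8.9).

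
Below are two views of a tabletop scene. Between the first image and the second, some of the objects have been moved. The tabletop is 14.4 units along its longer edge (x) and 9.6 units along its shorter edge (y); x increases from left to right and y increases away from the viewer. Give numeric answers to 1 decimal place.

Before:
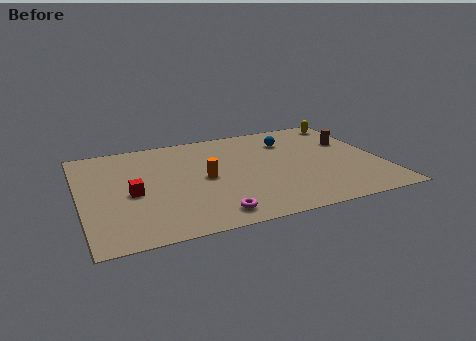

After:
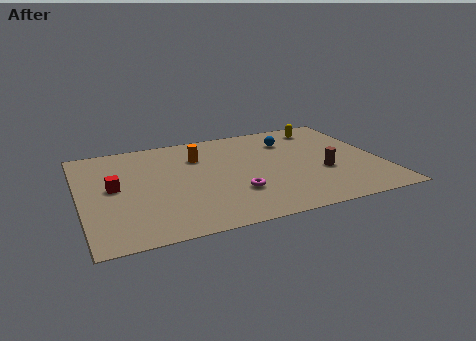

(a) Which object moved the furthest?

the brown cylinder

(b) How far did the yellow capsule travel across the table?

1.3

The yellow capsule was near (13.4, 8.4) before and (12.1, 8.1) after, so it travelled √(1.3² + 0.3²) ≈ 1.3 units.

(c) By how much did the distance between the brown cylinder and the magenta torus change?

-4.4

The distance was about 8.8 in the first image and 4.4 in the second, so they moved 4.4 units closer together.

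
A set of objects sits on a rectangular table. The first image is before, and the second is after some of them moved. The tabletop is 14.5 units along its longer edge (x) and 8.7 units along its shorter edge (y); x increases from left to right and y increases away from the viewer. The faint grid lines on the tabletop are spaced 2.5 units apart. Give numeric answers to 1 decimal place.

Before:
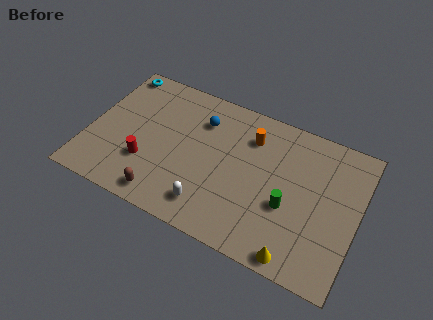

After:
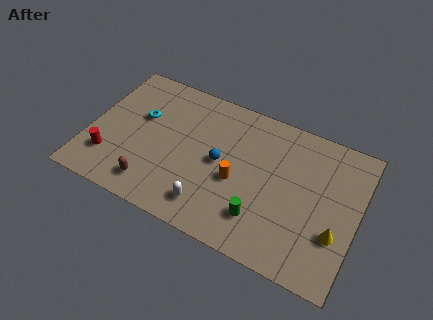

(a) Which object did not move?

the white capsule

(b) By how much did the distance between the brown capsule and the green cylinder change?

-1.0

The distance was about 6.8 in the first image and 5.8 in the second, so they moved 1.0 units closer together.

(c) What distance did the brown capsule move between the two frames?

0.8

The brown capsule was near (4.5, 1.1) before and (3.8, 1.5) after, so it travelled √(0.7² + 0.4²) ≈ 0.8 units.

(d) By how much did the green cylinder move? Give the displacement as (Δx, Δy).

(-1.3, -1.3)

The green cylinder was at about (10.9, 3.4) and moved to about (9.6, 2.1).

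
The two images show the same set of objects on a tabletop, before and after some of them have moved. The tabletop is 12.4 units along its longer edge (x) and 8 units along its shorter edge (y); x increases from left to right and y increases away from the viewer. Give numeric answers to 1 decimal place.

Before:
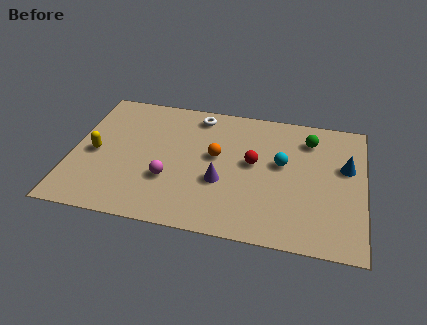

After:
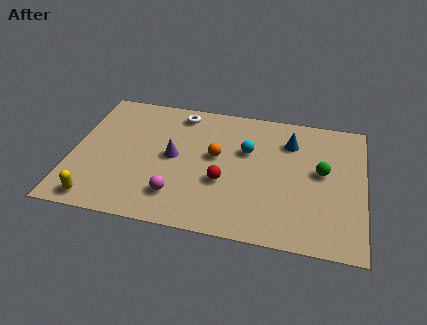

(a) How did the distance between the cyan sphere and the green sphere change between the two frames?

+1.3

The distance was about 2.0 in the first image and 3.3 in the second, so they moved 1.3 units further apart.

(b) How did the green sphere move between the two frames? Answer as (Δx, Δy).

(0.6, -1.9)

The green sphere was at about (10.0, 6.3) and moved to about (10.6, 4.4).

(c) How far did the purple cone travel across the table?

2.4

From (6.4, 3.0) to (4.3, 4.1), the purple cone covered √(2.1² + 1.1²) ≈ 2.4 units.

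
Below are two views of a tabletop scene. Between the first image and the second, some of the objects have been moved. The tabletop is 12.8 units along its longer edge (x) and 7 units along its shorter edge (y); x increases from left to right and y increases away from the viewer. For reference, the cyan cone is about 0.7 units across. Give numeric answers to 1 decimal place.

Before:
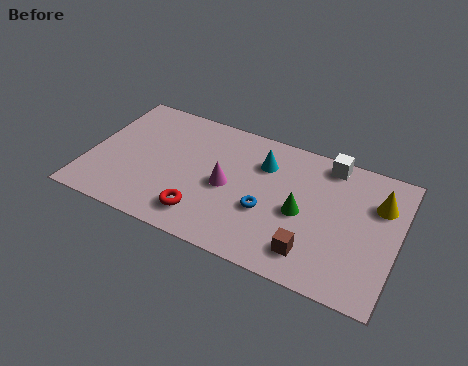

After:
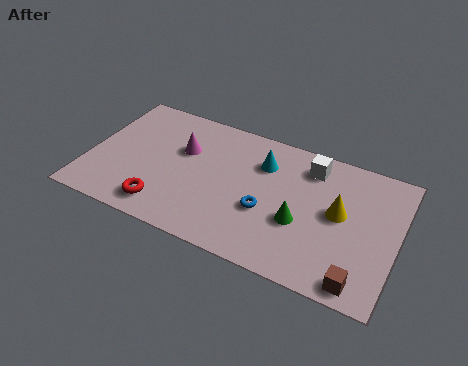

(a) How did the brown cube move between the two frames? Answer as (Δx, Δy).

(2.0, -0.6)

The brown cube was at about (9.5, 1.4) and moved to about (11.5, 0.8).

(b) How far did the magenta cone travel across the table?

2.3

From (5.8, 3.3) to (3.8, 4.5), the magenta cone covered √(2.0² + 1.2²) ≈ 2.3 units.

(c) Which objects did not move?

the cyan cone and the blue torus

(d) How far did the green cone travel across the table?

0.5

The green cone was near (8.9, 3.2) before and (8.9, 2.7) after, so it travelled √(0.0² + 0.5²) ≈ 0.5 units.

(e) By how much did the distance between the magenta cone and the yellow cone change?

+0.3

They were about 6.3 units apart before and 6.6 after — 0.3 units further apart.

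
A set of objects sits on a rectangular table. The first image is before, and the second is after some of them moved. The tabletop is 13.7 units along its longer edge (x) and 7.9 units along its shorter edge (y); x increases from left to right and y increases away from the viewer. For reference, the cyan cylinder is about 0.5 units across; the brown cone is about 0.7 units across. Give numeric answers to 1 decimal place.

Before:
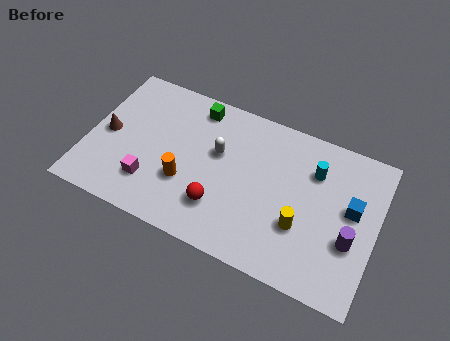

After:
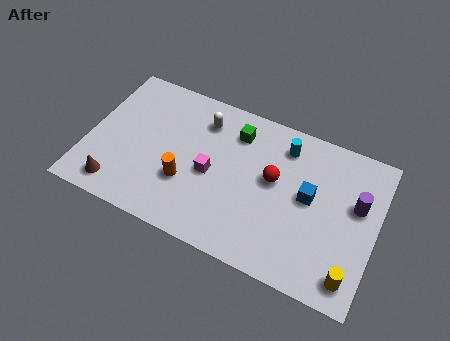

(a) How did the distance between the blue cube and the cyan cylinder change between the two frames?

+0.3

They were about 2.2 units apart before and 2.5 after — 0.3 units further apart.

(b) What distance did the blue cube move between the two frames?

2.0

From (12.5, 4.5) to (10.5, 4.3), the blue cube covered √(2.0² + 0.2²) ≈ 2.0 units.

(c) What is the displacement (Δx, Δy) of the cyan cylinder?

(-1.5, 0.7)

The cyan cylinder started near (10.6, 5.7) and ended near (9.1, 6.4).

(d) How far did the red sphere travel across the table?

3.3

From (6.5, 2.1) to (8.8, 4.5), the red sphere covered √(2.3² + 2.4²) ≈ 3.3 units.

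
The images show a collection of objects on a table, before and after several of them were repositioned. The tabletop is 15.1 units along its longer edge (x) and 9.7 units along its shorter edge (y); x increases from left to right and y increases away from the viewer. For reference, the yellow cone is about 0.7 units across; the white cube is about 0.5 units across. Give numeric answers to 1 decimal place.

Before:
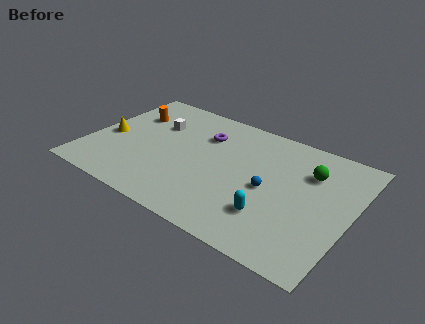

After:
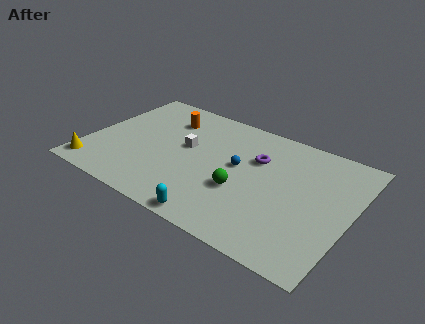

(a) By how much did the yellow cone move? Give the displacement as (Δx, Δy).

(-0.3, -3.0)

From the two frames, the yellow cone sits at roughly (1.1, 4.3) before and (0.8, 1.3) after.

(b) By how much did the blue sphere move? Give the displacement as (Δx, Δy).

(-1.9, 0.9)

The blue sphere was at about (10.5, 4.5) and moved to about (8.6, 5.4).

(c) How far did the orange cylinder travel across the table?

2.2

The orange cylinder moved from about (1.9, 6.8) to (4.0, 7.4), a distance of √(2.1² + 0.6²) ≈ 2.2.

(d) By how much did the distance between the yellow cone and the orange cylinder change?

+4.3

They were about 2.6 units apart before and 6.9 after — 4.3 units further apart.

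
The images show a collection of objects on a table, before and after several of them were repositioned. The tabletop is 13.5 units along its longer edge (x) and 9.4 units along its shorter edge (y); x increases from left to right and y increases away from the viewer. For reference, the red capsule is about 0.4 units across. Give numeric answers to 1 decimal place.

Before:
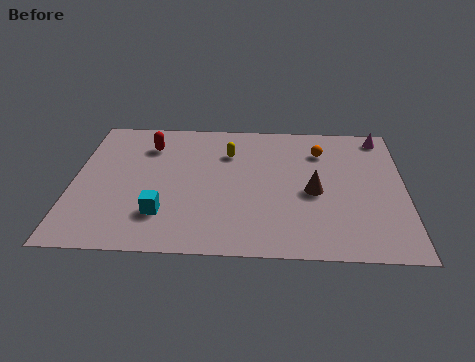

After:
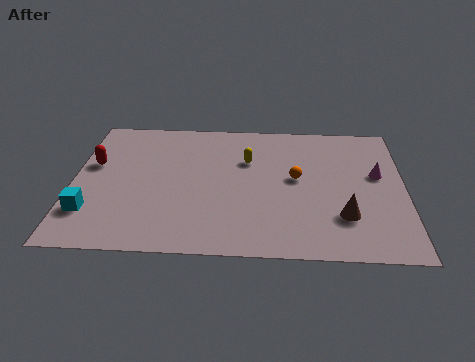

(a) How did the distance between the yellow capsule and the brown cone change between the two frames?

+1.0

The distance was about 4.4 in the first image and 5.4 in the second, so they moved 1.0 units further apart.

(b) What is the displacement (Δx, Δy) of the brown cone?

(1.2, -1.6)

The brown cone started near (9.8, 4.2) and ended near (11.0, 2.6).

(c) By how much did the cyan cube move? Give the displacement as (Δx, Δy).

(-2.9, 0.0)

The cyan cube started near (3.7, 2.4) and ended near (0.8, 2.4).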